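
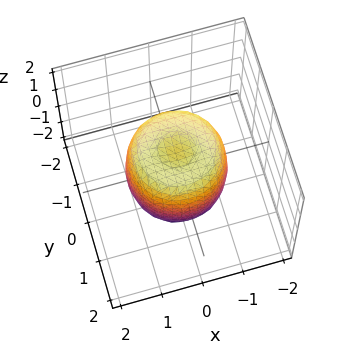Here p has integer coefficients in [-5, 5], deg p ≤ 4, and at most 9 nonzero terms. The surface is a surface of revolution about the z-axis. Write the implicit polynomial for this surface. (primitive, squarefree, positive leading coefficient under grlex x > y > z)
2*x^4 + 4*x^2*y^2 + 2*y^4 - 2*x^2 - 2*y^2 + z^2 - 1

First, degree: the shape is more complex than any degree-3 surface, so deg p = 4.
Then, symmetries: the z-axis is an axis of rotation, so x and y enter only as x² + y².
Next, against the integer gridlines: the z-axis gridline crossings are at z ∈ {-1, 1}; a circular section at z = -1 has radius exactly 1.
Finally, assembling these constraints gives the stated polynomial.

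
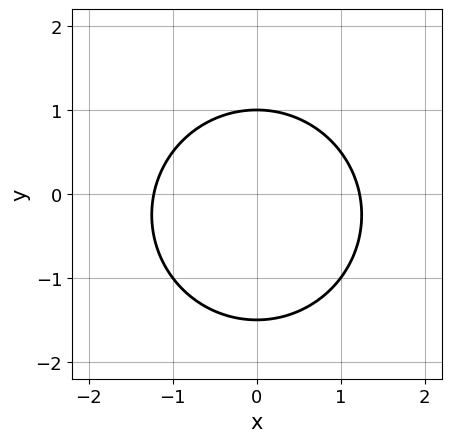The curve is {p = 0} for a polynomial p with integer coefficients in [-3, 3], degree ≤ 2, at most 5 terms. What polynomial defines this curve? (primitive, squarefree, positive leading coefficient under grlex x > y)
(a) The degree is 2 — the shape is more complex than any degree-1 curve.
(b) Symmetries: mirror symmetry x ↦ −x ⇒ only even powers of x.
(c) From the axis intercepts and sections: it meets the y-axis at y = 1 (among the integer gridlines).
(d) These observations pin down the coefficients.

2*x^2 + 2*y^2 + y - 3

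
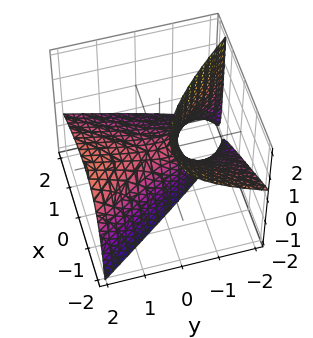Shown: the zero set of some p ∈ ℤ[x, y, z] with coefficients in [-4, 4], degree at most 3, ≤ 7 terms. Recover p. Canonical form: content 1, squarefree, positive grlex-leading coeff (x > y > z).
Degree: a generic line meets the surface in up to 2 points, so deg p = 2.
Reading off the gridlines: it crosses the z-axis at the gridline z = 0; it meets the x-axis at x = 0 (among the integer gridlines); it crosses the y-axis at the gridline y = 0.
Putting this together gives p.

2*x^2 + 3*x*z - y^2 + 3*y*z + 2*z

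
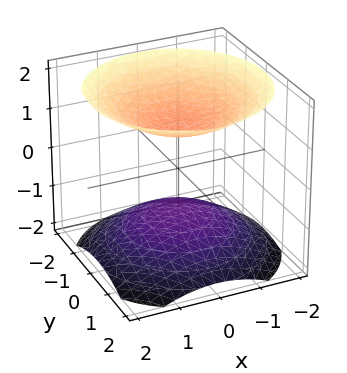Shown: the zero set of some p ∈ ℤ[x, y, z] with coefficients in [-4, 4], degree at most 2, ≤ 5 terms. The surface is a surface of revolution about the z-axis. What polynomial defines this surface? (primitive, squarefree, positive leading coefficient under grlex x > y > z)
(a) There are 2 components. Treating them together as one polynomial.
(b) Degree: a generic line meets the surface in up to 2 points, so deg p = 2.
(c) Symmetries: rotational symmetry about the z-axis ⇒ p depends on x, y only through x² + y².
(d) From the axis intercepts and sections: the surface avoids every integer y-axis point in the box; the surface avoids every integer x-axis point in the box; among the integer gridlines, it crosses the z-axis at z ∈ {-1, 1}.
(e) The integer polynomial consistent with all of this is the stated p.

2*x^2 + 2*y^2 - 3*z^2 + 3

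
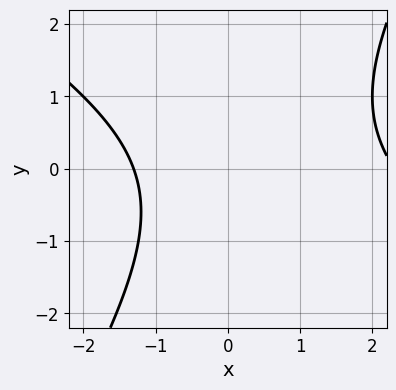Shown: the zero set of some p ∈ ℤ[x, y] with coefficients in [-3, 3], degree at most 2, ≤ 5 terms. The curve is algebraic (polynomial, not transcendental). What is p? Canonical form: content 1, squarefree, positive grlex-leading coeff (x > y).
x^2 + x*y - y^2 - x - 3

1. The degree is 2 — no degree-1 curve has this shape.
2. From the axis intercepts and sections: no y-intercept at any integer in the box.
3. These observations pin down the coefficients.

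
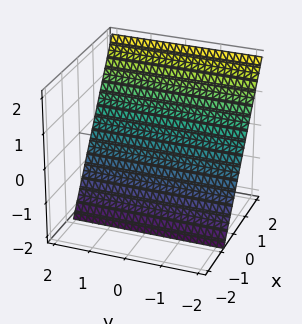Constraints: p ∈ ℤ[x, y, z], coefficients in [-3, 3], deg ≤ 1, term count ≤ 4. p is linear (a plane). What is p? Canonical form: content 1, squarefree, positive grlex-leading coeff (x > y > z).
3*x - 2*z - 2

deg p = 1.
From the axis intercepts and sections: it misses every integer gridline on the y-axis; it meets the z-axis at z = -1 (among the integer gridlines).
Assembling these constraints gives the stated polynomial.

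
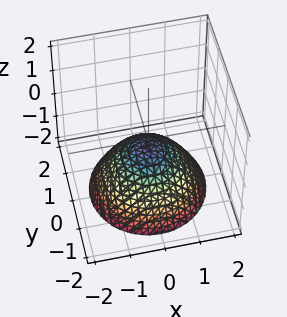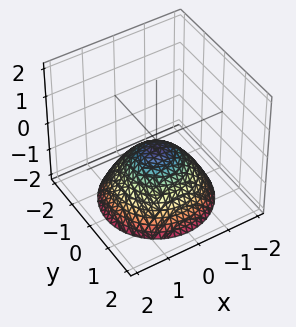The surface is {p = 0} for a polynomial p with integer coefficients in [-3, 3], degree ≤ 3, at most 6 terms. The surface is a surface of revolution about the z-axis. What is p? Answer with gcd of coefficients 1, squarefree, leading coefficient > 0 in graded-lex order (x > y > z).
First, deg p = 2. No degree-1 surface has this shape.
Next, symmetries: the surface is invariant under rotation about z: p = q(x² + y², z).
Next, from the axis intercepts and sections: the surface avoids every integer y-axis point in the box; a circular section at z = -2 has radius between 1 and 2; no x-intercept at any integer in the box.
Finally, fitting integer coefficients to these (and the overall shape) gives p.

2*x^2 + 2*y^2 + 3*z + 1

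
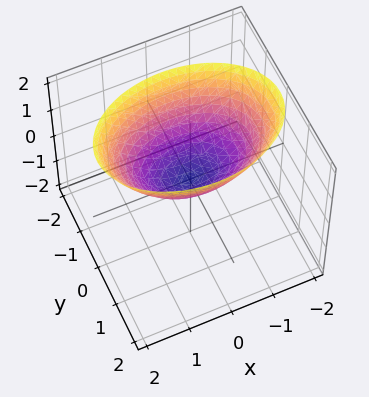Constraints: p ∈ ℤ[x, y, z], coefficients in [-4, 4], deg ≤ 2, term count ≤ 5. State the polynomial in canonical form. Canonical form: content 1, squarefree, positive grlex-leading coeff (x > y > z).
x^2 + 2*y^2 - 2*z

1. The degree is 2 — a single bowl opening along one axis; a quadric.
2. Symmetries: mirror symmetry x ↦ −x ⇒ only even powers of x; the y ↦ −y reflection is a symmetry, so y appears only in even powers.
3. Reading off the gridlines: it crosses the z-axis at the gridline z = 0; one y-axis crossing is at y = 0; one x-axis crossing is at x = 0.
4. Fitting integer coefficients to these (and the overall shape) gives p.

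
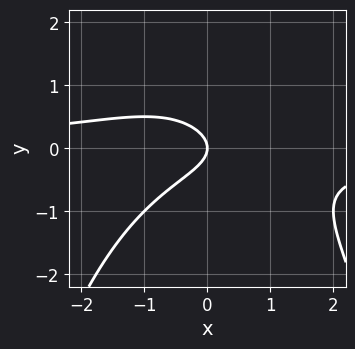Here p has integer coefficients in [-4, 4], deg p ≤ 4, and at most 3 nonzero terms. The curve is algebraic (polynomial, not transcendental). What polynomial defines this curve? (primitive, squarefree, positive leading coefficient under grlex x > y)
First, degree: the shape is more complex than any degree-2 curve, so deg p = 3.
Next, observable constraints: one y-axis crossing is at y = 0; it crosses the x-axis at the gridline x = 0.
Finally, together with the visible shape, these determine p as stated.

x^2*y + 2*y^2 + x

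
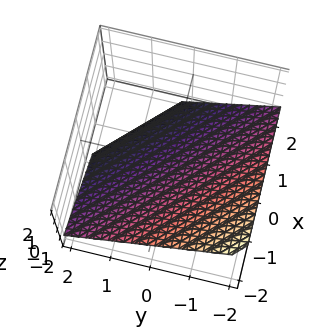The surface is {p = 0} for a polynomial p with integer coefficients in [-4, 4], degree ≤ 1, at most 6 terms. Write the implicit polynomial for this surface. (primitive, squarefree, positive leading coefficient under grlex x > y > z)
2*x + 2*y + 3*z + 2

First, the degree is 1 — the surface is flat (a plane).
Next, against the integer gridlines: one x-axis crossing is at x = -1; it crosses the y-axis at the gridline y = -1.
Finally, together with the visible shape, these determine p as stated.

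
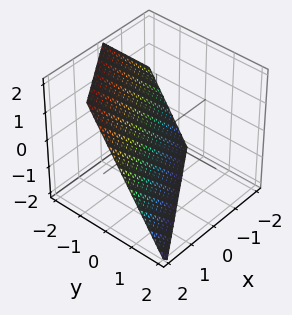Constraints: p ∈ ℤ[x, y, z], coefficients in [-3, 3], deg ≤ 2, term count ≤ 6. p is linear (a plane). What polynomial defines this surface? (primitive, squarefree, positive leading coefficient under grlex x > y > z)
2*x - 3*y - 2*z - 2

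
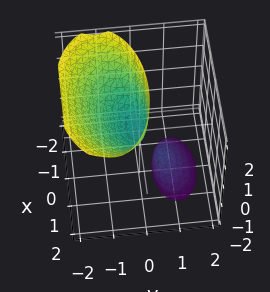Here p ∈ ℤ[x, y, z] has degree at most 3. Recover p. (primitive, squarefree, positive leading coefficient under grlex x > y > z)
1. The picture has 2 separate pieces. Treating them together as one polynomial.
2. The degree is 2 — a generic line meets the surface in up to 2 points.
3. Observable constraints: one z-axis crossing is at z = 0; one x-axis crossing is at x = 0; it crosses the y-axis at the gridline y = 0.
4. Solving for integer coefficients yields p as stated.

x^2 + 3*y^2 + 3*y*z - z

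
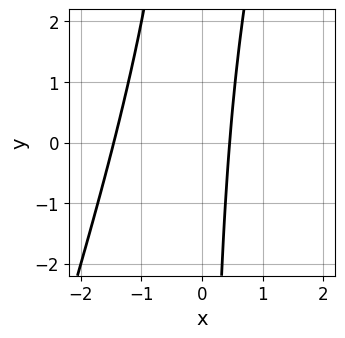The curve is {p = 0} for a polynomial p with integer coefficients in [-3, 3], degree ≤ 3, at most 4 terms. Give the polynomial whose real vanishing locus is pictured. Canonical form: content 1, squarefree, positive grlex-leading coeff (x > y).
3*x^2 - x*y + 3*x - 2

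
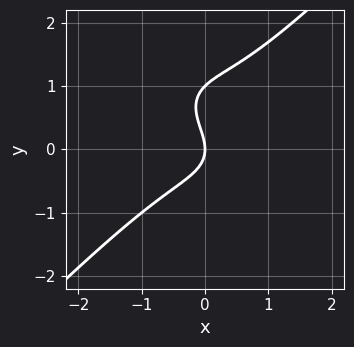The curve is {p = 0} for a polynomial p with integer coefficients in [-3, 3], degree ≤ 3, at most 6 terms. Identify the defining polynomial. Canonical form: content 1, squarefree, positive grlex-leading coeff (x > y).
x^3 - y^3 + y^2 + x

First, deg p = 3.
Then, against the integer gridlines: the y-axis gridline crossings are at y ∈ {0, 1}; one x-axis crossing is at x = 0.
Finally, assembling these constraints gives the stated polynomial.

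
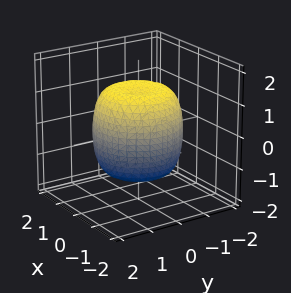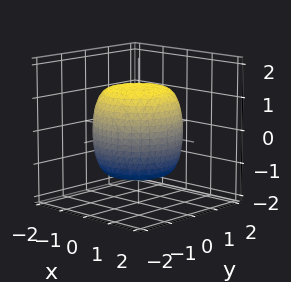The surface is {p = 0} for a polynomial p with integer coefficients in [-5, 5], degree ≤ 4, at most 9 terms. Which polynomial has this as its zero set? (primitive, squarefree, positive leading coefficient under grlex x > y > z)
2*x^4 + 4*x^2*y^2 + 2*y^4 - 2*x^2 - 2*y^2 + 2*z^2 - 3

1. The degree is 4 — the shape is more complex than any degree-3 surface.
2. Symmetries: the z-axis is an axis of rotation, so x and y enter only as x² + y².
3. From the axis intercepts and sections: a circular section at z = 1 has radius between 1 and 2.
4. Putting this together gives p.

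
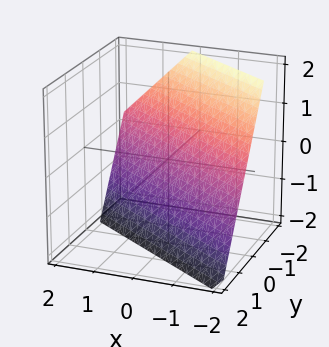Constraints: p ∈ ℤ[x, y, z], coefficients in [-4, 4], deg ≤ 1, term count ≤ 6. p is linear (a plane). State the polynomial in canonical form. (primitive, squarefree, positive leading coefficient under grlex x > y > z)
2*x + 3*y + 2*z + 2

First, the degree is 1 — the surface is flat (a plane).
Next, observable constraints: it crosses the z-axis at the gridline z = -1; it crosses the x-axis at the gridline x = -1.
Finally, matching integer coefficients to the picture gives p.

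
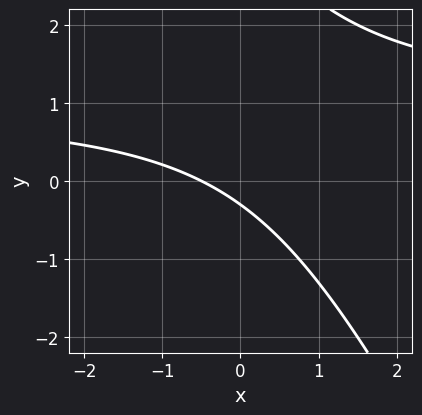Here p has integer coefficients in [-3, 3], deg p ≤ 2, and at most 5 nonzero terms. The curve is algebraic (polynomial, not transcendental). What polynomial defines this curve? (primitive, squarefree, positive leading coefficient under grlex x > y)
2*x*y + y^2 - 2*x - 3*y - 1

(a) deg p = 2. A generic line meets the curve in up to 2 points.
(b) Putting this together gives p.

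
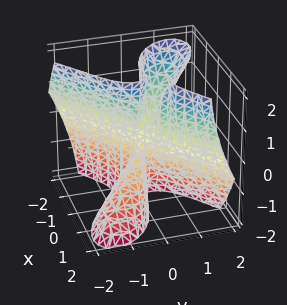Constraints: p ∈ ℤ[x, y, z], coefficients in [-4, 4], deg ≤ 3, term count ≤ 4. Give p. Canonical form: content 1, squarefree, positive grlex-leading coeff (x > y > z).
2*x^3 - 3*x*y*z - 3*y^3 + y*z^2

(a) The degree is 3 — a generic line meets the surface in up to 3 points.
(b) From the visible intercepts: one y-axis crossing is at y = 0; one x-axis crossing is at x = 0; the visible z-axis segment lies entirely on the surface.
(c) The integer polynomial consistent with all of this is the stated p.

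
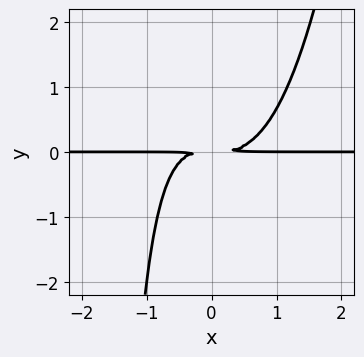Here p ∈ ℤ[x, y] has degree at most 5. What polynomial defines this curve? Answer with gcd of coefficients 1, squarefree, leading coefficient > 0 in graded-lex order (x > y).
1. Degree: the shape is more complex than any degree-3 curve, so deg p = 4.
2. Checking where it meets the axes: the visible x-axis segment lies entirely on the curve.
3. Matching integer coefficients to the picture gives p.

2*x^3*y - x*y^2 - 2*y^2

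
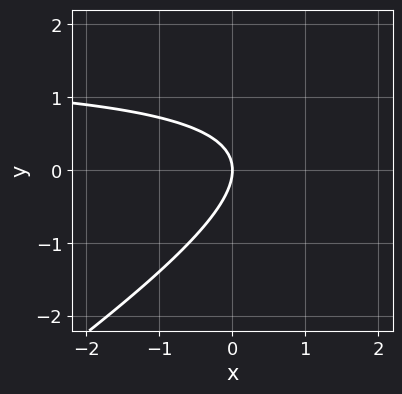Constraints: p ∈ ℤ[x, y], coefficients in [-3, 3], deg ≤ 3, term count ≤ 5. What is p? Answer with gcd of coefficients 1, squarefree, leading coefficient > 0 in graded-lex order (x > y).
2*x*y - 3*y^2 - 3*x

(a) Degree: the shape is more complex than any degree-1 curve, so deg p = 2.
(b) Against the integer gridlines: it crosses the y-axis at the gridline y = 0; it meets the x-axis at x = 0 (among the integer gridlines).
(c) Fitting integer coefficients to these (and the overall shape) gives p.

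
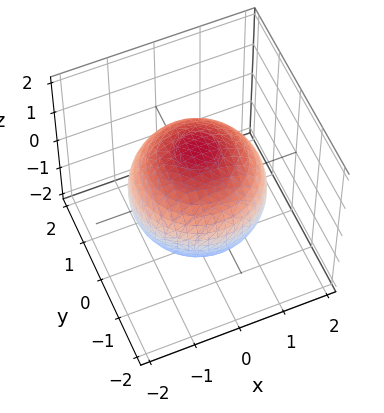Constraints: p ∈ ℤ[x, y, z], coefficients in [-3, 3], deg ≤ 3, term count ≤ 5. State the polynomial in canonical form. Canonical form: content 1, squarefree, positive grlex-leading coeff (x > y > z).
Degree: bounded and convex; a quadric, so deg p = 2.
Symmetries: the z ↦ −z reflection is a symmetry, so z appears only in even powers; the z-axis is an axis of rotation, so x and y enter only as x² + y².
From the axis intercepts and sections: a circular section at z = 0 has radius between 1 and 2.
Fitting integer coefficients to these (and the overall shape) gives p.

x^2 + y^2 + z^2 - 2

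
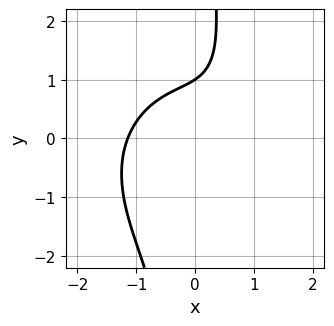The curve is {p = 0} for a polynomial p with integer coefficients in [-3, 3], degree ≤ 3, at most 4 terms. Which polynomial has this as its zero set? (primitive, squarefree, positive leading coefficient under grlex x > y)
2*x^3 + 2*x*y^2 - 3*y + 3

1. Degree: the shape is more complex than any degree-2 curve, so deg p = 3.
2. Observable constraints: it meets the y-axis at y = 1 (among the integer gridlines).
3. Solving for integer coefficients yields p as stated.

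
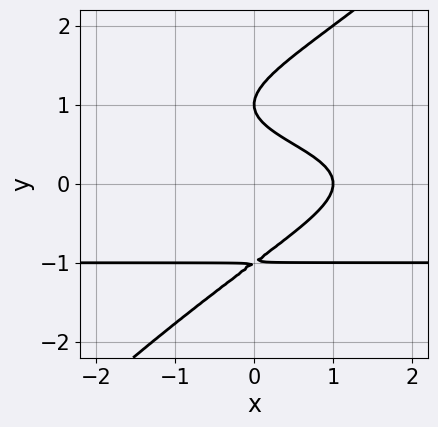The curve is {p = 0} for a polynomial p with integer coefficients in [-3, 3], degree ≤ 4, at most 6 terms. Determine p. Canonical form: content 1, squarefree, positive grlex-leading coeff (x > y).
1. The degree is 4 — no degree-3 curve has this shape.
2. From the visible intercepts: one x-axis crossing is at x = 1; among the integer gridlines, it crosses the y-axis at y ∈ {-1, 1}.
3. Putting this together gives p.

x*y^3 - y^4 + 2*y^2 + x - 1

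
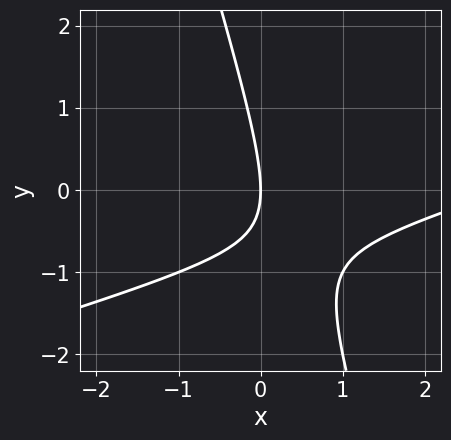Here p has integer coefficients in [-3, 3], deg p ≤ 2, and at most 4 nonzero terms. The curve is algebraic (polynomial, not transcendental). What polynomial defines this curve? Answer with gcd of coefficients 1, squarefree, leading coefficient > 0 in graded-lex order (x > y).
1. Degree: the shape is more complex than any degree-1 curve, so deg p = 2.
2. From the visible intercepts: it meets the y-axis at y = 0 (among the integer gridlines); it crosses the x-axis at the gridline x = 0.
3. These observations pin down the coefficients.

x^2 - 3*x*y - y^2 - 3*x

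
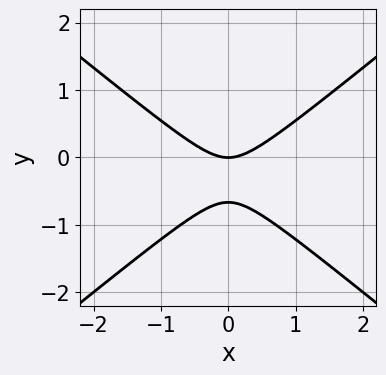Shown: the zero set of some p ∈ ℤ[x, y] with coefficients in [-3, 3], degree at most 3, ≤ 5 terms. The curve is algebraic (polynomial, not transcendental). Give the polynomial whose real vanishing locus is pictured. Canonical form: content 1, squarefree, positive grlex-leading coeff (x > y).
First, degree: no degree-1 curve has this shape, so deg p = 2.
Next, symmetries: mirror symmetry x ↦ −x ⇒ only even powers of x.
Then, against the integer gridlines: it crosses the y-axis at the gridline y = 0; it crosses the x-axis at the gridline x = 0.
Finally, matching integer coefficients to the picture gives p.

2*x^2 - 3*y^2 - 2*y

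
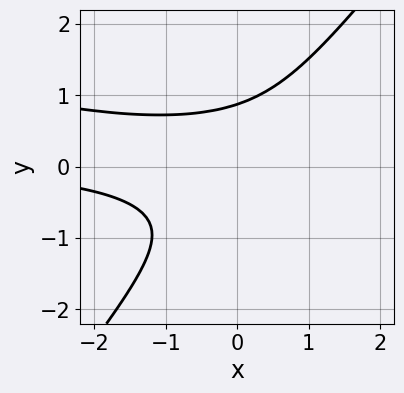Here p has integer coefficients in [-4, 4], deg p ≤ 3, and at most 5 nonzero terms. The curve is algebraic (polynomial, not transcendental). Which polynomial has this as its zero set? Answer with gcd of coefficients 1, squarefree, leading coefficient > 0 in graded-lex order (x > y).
x^2*y + 3*x*y^2 - 3*y^3 + 2

Degree: a generic line meets the curve in up to 3 points, so deg p = 3.
Reading off the gridlines: it misses every integer gridline on the x-axis.
Matching integer coefficients to the picture gives p.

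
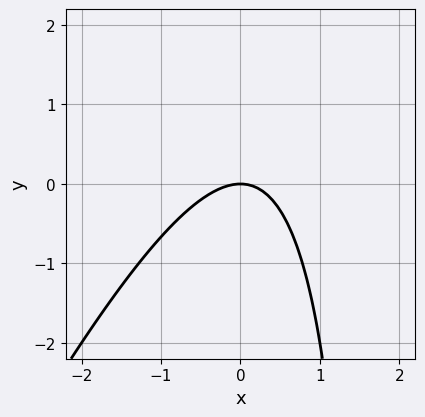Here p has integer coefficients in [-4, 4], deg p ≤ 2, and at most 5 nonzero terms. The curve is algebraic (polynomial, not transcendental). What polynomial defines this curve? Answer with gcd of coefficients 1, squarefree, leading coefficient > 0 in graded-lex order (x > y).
deg p = 2. No degree-1 curve has this shape.
From the axis intercepts and sections: it meets the x-axis at x = 0 (among the integer gridlines); it crosses the y-axis at the gridline y = 0.
Assembling these constraints gives the stated polynomial.

2*x^2 - x*y + 2*y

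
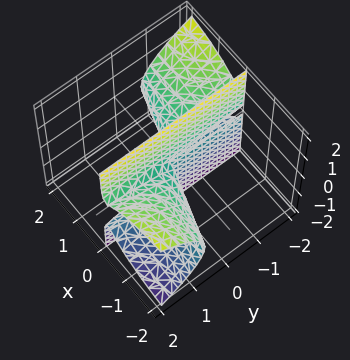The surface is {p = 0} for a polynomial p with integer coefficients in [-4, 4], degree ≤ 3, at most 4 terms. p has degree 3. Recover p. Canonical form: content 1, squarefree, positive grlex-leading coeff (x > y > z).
x^3 + 3*x^2*y + 3*x*z^2

First, degree: no degree-2 surface has this shape, so deg p = 3.
Then, checking where it meets the axes: it crosses the x-axis at the gridline x = 0; the visible z-axis segment lies entirely on the surface; the visible y-axis segment lies entirely on the surface.
Finally, solving for integer coefficients yields p as stated.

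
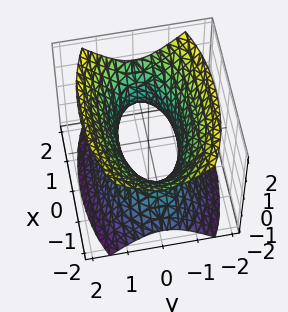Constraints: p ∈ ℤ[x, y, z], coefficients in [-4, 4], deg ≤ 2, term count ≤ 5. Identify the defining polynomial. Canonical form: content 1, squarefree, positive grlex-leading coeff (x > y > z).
x^2 + 3*y^2 - 2*z^2 - 2

First, degree: one connected sheet with a waist; a quadric, so deg p = 2.
Then, symmetries: the z ↦ −z reflection is a symmetry, so z appears only in even powers; mirror symmetry x ↦ −x ⇒ only even powers of x; it's symmetric under y → −y, forcing even powers of y.
Next, reading off the gridlines: it misses every integer gridline on the z-axis.
Finally, the integer polynomial consistent with all of this is the stated p.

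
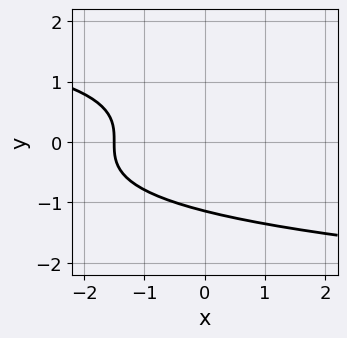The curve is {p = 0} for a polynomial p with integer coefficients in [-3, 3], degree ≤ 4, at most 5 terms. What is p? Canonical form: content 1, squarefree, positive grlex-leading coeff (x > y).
(a) deg p = 3.
(b) The integer polynomial consistent with all of this is the stated p.

2*y^3 + 2*x + 3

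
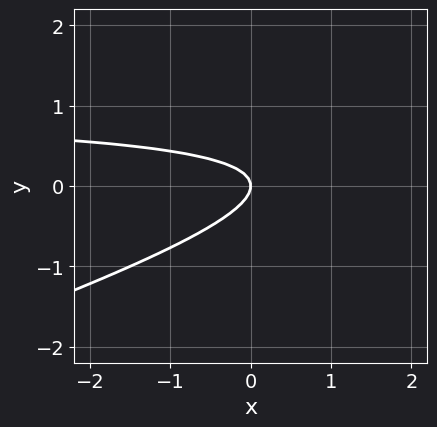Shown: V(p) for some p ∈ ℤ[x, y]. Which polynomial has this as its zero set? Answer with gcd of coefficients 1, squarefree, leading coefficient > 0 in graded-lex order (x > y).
First, degree: the shape is more complex than any degree-1 curve, so deg p = 2.
Next, from the axis intercepts and sections: one x-axis crossing is at x = 0; it meets the y-axis at y = 0 (among the integer gridlines).
Finally, fitting integer coefficients to these (and the overall shape) gives p.

x*y - 3*y^2 - x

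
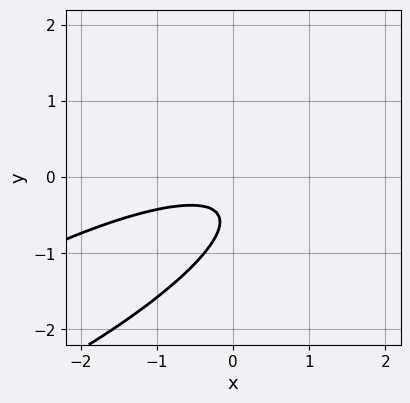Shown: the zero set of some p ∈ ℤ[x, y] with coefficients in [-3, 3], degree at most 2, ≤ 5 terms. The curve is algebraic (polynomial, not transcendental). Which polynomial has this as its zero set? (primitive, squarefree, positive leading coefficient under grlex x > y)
Degree: a generic line meets the curve in up to 2 points, so deg p = 2.
Against the integer gridlines: it misses every integer gridline on the x-axis; no y-intercept at any integer in the box.
Assembling these constraints gives the stated polynomial.

x^2 - 3*x*y + 3*y^2 + 3*y + 1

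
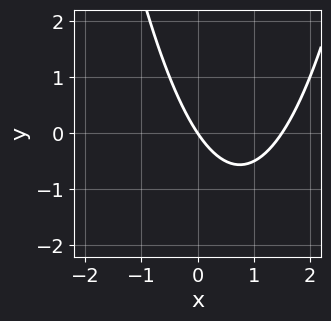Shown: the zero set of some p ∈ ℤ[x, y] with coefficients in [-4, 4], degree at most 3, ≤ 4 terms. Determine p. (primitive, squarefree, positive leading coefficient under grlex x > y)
2*x^2 - 3*x - 2*y

(a) deg p = 2. The shape is more complex than any degree-1 curve.
(b) Observable constraints: one y-axis crossing is at y = 0; it crosses the x-axis at the gridline x = 0.
(c) Fitting integer coefficients to these (and the overall shape) gives p.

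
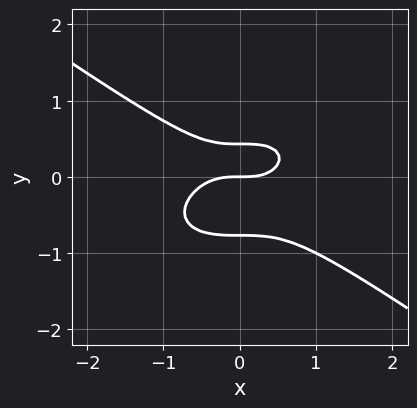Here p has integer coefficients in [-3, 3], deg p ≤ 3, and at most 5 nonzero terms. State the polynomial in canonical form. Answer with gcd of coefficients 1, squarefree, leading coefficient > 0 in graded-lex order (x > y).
x^3 + 3*y^3 + y^2 - y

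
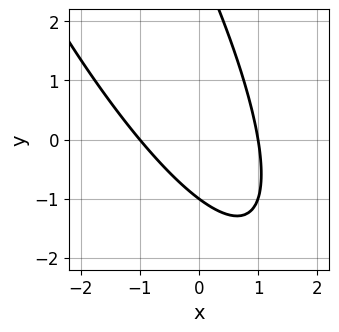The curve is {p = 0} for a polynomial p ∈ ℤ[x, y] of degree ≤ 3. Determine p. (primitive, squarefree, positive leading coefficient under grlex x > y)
3*x^2 + 3*x*y + y^2 - 2*y - 3

The degree is 2 — the shape is more complex than any degree-1 curve.
Observable constraints: the x-axis gridline crossings are at x ∈ {-1, 1}; it meets the y-axis at y = -1 (among the integer gridlines).
These observations pin down the coefficients.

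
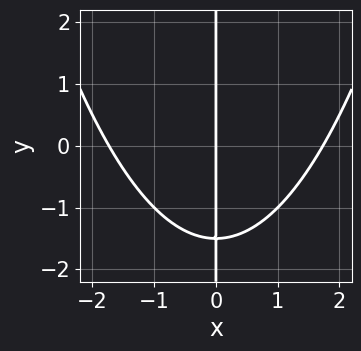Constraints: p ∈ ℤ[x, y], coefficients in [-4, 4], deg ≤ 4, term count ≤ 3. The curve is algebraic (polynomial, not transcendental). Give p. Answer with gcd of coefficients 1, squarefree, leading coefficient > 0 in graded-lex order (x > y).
First, deg p = 3. No degree-2 curve has this shape.
Next, checking where it meets the axes: it meets the x-axis at x = 0 (among the integer gridlines); every point of the y-axis in the box is on the curve.
Finally, these observations pin down the coefficients.

x^3 - 2*x*y - 3*x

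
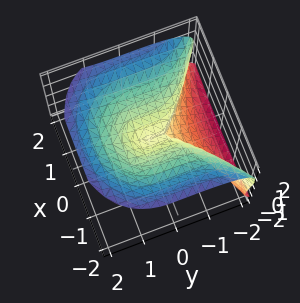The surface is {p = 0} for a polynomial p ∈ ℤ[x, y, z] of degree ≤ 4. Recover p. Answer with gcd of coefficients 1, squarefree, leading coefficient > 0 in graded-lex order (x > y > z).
x^2*z + 2*y^3 - 3*z^3 + 3*x^2 + y^2

First, deg p = 3.
Next, from the axis intercepts and sections: one y-axis crossing is at y = 0; one z-axis crossing is at z = 0; it crosses the x-axis at the gridline x = 0.
Finally, together with the visible shape, these determine p as stated.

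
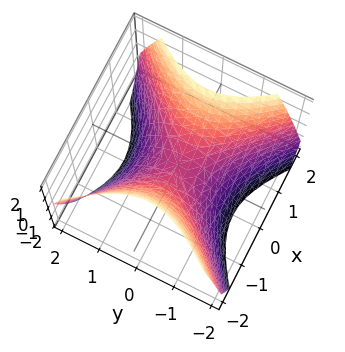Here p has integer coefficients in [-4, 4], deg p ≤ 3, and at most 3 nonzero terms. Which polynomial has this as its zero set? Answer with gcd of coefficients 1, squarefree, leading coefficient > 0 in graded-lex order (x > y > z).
x^2 - y^2 - z

Degree: a hyperbolic paraboloid; a quadric, so deg p = 2.
Symmetries: the y ↦ −y reflection is a symmetry, so y appears only in even powers; it's symmetric under x → −x, forcing even powers of x.
From the visible intercepts: it meets the z-axis at z = 0 (among the integer gridlines); it meets the x-axis at x = 0 (among the integer gridlines).
The integer polynomial consistent with all of this is the stated p.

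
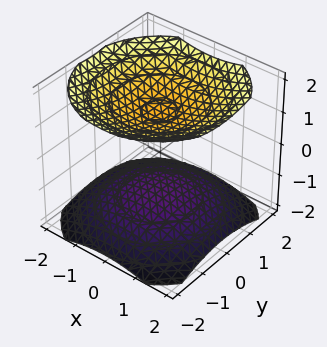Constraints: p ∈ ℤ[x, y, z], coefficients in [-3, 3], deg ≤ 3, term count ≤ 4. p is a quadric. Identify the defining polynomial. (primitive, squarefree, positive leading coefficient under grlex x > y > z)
x^2 + y^2 - 2*z^2 + 3

1. There are 2 components. Treating them together as one polynomial.
2. The degree is 2 — two sheets facing apart; a quadric.
3. Symmetries: mirror symmetry z ↦ −z ⇒ only even powers of z; every cross-section ⟂ z is a circle, so x, y appear only via x² + y².
4. Against the integer gridlines: no y-intercept at any integer in the box; the surface avoids every integer x-axis point in the box.
5. These observations pin down the coefficients.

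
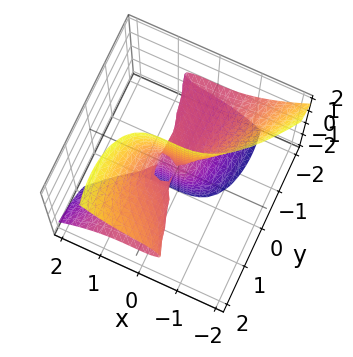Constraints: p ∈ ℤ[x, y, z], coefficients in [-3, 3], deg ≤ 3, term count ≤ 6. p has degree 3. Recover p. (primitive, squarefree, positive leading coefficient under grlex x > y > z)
2*x^3 + x*y*z + y^2*z - 2*y*z^2 - x^2

1. deg p = 3.
2. From the visible intercepts: the visible y-axis segment lies entirely on the surface; every point of the z-axis in the box is on the surface.
3. Matching integer coefficients to the picture gives p.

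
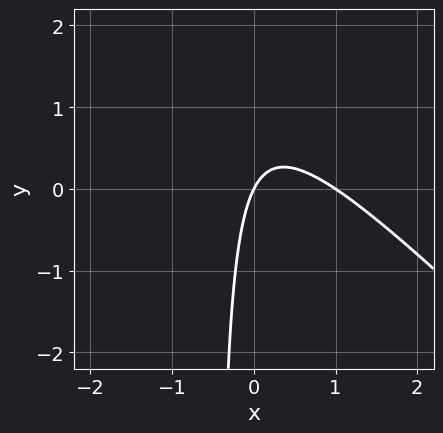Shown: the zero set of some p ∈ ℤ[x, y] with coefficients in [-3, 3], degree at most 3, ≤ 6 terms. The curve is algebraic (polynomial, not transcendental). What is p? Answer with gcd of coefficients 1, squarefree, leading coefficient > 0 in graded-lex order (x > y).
2*x^2 + 2*x*y - 2*x + y

(a) deg p = 2.
(b) Observable constraints: one y-axis crossing is at y = 0; among the integer gridlines, it crosses the x-axis at x ∈ {0, 1}.
(c) Fitting integer coefficients to these (and the overall shape) gives p.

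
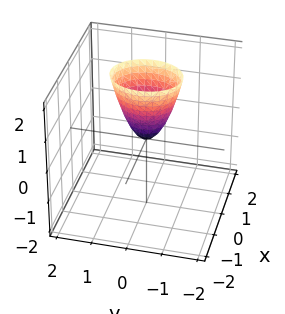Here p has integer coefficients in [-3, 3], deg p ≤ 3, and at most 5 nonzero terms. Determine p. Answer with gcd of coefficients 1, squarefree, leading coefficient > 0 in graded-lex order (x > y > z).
3*x^2 + 2*y^2 - z

(a) deg p = 2.
(b) Symmetries: it's symmetric under y → −y, forcing even powers of y; it's symmetric under x → −x, forcing even powers of x.
(c) Observable constraints: one x-axis crossing is at x = 0; it meets the y-axis at y = 0 (among the integer gridlines).
(d) Together with the visible shape, these determine p as stated.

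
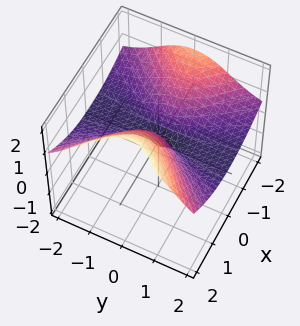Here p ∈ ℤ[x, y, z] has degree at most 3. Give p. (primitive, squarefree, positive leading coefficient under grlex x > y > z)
(a) deg p = 3. No degree-2 surface has this shape.
(b) Checking where it meets the axes: it crosses the x-axis at the gridline x = 0; it crosses the z-axis at the gridline z = 0.
(c) The integer polynomial consistent with all of this is the stated p. Check: (0, 2, 0) on the y-axis lies on the surface, and p(0, 2, 0) = 0. ✓

3*y^2*z + z^3 - 2*x^2 - x*z - x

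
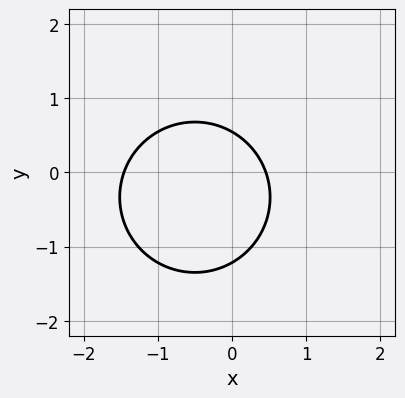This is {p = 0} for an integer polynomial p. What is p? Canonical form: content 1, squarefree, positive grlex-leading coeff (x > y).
1. deg p = 2. A generic line meets the curve in up to 2 points.
2. Matching integer coefficients to the picture gives p.

3*x^2 + 3*y^2 + 3*x + 2*y - 2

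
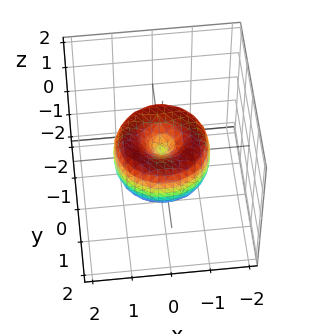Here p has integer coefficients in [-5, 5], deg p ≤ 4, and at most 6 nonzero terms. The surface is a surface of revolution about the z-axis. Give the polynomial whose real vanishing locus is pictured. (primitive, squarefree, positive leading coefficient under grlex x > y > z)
1. Degree: no degree-3 surface has this shape, so deg p = 4.
2. By symmetry, the z-axis is an axis of rotation, so x and y enter only as x² + y².
3. Against the integer gridlines: one y-axis crossing is at y = 0; a circular section at z = 0 has radius between 1 and 2; it meets the z-axis at z = 0 (among the integer gridlines); it meets the x-axis at x = 0 (among the integer gridlines).
4. These observations pin down the coefficients.

2*x^4 + 4*x^2*y^2 + 2*y^4 - 3*x^2 - 3*y^2 + 2*z^2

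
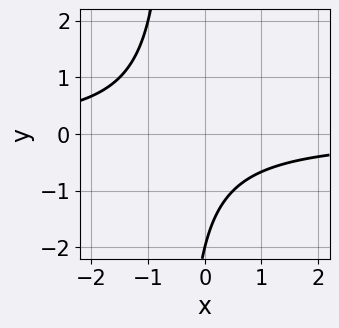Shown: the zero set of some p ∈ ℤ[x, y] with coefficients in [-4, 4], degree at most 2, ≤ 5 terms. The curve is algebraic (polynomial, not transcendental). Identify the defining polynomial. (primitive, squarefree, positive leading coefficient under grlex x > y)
(a) The degree is 2 — a generic line meets the curve in up to 2 points.
(b) From the axis intercepts and sections: the curve avoids every integer x-axis point in the box; it crosses the y-axis at the gridline y = -2.
(c) These observations pin down the coefficients.

2*x*y + y + 2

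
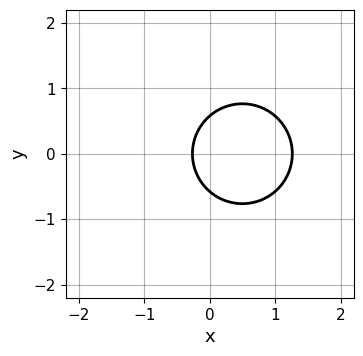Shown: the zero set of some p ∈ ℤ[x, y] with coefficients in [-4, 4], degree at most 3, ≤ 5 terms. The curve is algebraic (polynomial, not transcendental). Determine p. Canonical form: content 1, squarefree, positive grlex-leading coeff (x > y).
3*x^2 + 3*y^2 - 3*x - 1

The degree is 2 — the shape is more complex than any degree-1 curve.
Symmetries: it's symmetric under y → −y, forcing even powers of y.
These observations pin down the coefficients.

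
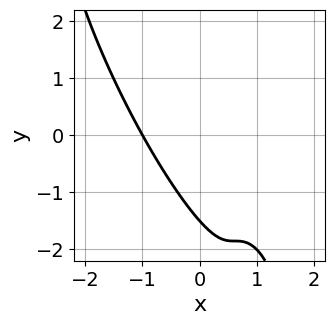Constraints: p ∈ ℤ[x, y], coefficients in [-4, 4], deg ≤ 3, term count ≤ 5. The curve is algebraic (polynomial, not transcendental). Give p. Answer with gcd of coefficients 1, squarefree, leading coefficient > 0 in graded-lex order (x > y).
First, the degree is 3 — the shape is more complex than any degree-2 curve.
Next, from the axis intercepts and sections: it meets the x-axis at x = -1 (among the integer gridlines).
Finally, these observations pin down the coefficients.

3*x^3 + 3*x^2*y + x*y^2 + 2*y + 3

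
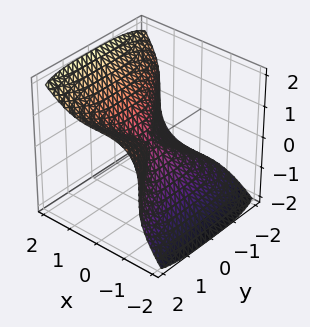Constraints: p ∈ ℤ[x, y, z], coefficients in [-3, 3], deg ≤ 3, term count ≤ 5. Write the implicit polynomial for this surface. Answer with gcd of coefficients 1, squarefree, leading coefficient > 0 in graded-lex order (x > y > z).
3*x^3 + y^3 - 3*z^3

First, degree: no degree-2 surface has this shape, so deg p = 3.
Next, against the integer gridlines: it crosses the z-axis at the gridline z = 0; it meets the y-axis at y = 0 (among the integer gridlines); one x-axis crossing is at x = 0.
Finally, the integer polynomial consistent with all of this is the stated p.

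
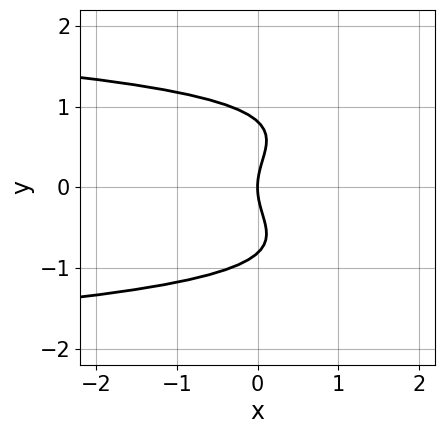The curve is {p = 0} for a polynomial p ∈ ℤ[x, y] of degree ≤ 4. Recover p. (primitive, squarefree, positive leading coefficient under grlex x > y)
3*y^4 - 2*y^2 + 3*x

First, degree: the shape is more complex than any degree-3 curve, so deg p = 4.
Then, symmetries: mirror symmetry y ↦ −y ⇒ only even powers of y.
Next, observable constraints: it crosses the y-axis at the gridline y = 0; one x-axis crossing is at x = 0.
Finally, solving for integer coefficients yields p as stated.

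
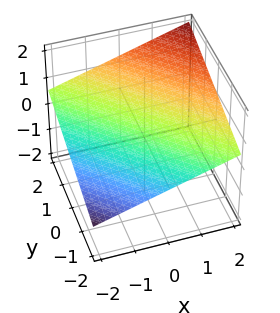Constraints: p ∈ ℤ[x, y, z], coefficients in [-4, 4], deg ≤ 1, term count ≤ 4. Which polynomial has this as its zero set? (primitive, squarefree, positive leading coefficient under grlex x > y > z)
(a) deg p = 1. The surface is flat (a plane).
(b) Observable constraints: it meets the x-axis at x = -2 (among the integer gridlines); it meets the y-axis at y = -2 (among the integer gridlines).
(c) The integer polynomial consistent with all of this is the stated p.

x + y - 3*z + 2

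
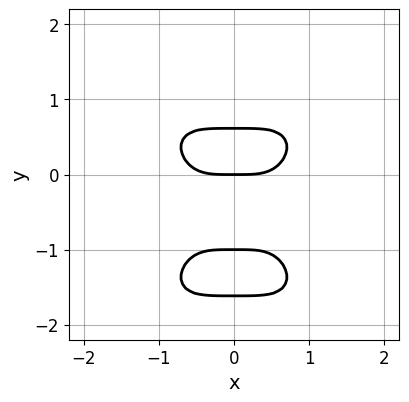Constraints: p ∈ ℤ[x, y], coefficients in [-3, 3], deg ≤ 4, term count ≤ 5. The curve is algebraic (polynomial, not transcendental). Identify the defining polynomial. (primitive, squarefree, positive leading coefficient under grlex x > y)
1. deg p = 4. The shape is more complex than any degree-3 curve.
2. Symmetries: it's symmetric under x → −x, forcing even powers of x.
3. From the axis intercepts and sections: among the integer gridlines, it crosses the y-axis at y ∈ {-1, 0}; it meets the x-axis at x = 0 (among the integer gridlines).
4. Assembling these constraints gives the stated polynomial.

x^4 + y^4 + 2*y^3 - y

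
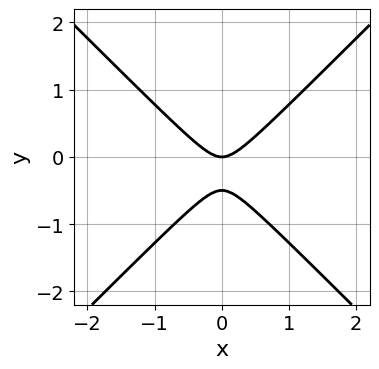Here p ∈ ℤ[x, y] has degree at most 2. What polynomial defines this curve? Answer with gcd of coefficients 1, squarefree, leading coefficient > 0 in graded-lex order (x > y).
2*x^2 - 2*y^2 - y

(a) The degree is 2 — no degree-1 curve has this shape.
(b) Symmetries: mirror symmetry x ↦ −x ⇒ only even powers of x.
(c) Reading off the gridlines: it crosses the x-axis at the gridline x = 0; it meets the y-axis at y = 0 (among the integer gridlines).
(d) These observations pin down the coefficients.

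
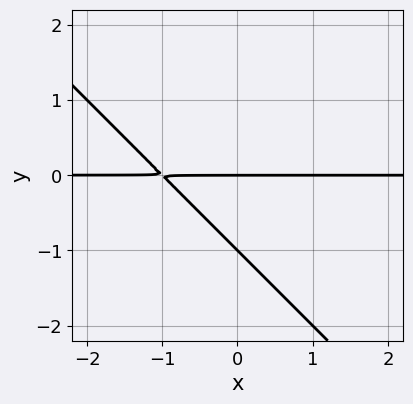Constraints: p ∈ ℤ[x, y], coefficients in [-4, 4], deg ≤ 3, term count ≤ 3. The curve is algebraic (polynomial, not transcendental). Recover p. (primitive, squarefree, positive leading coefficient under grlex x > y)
x*y + y^2 + y

(a) deg p = 2.
(b) From the axis intercepts and sections: the visible x-axis segment lies entirely on the curve; among the integer gridlines, it crosses the y-axis at y ∈ {-1, 0}.
(c) Putting this together gives p.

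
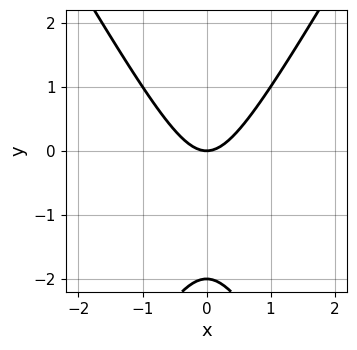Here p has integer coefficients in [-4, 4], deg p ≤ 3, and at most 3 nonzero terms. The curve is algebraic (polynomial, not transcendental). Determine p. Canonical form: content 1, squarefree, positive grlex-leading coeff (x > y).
Degree: a generic line meets the curve in up to 2 points, so deg p = 2.
Symmetries: it's symmetric under x → −x, forcing even powers of x.
Observable constraints: one x-axis crossing is at x = 0; among the integer gridlines, it crosses the y-axis at y ∈ {-2, 0}.
Solving for integer coefficients yields p as stated.

3*x^2 - y^2 - 2*y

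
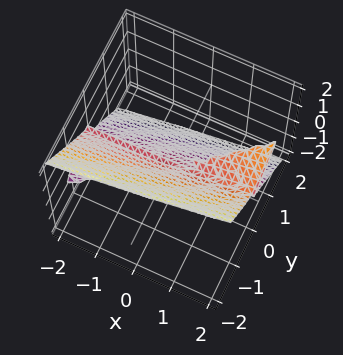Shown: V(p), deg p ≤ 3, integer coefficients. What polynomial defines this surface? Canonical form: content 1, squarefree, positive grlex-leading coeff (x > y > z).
First, degree: a generic line meets the surface in up to 3 points, so deg p = 3.
Next, reading off the gridlines: the visible x-axis segment lies entirely on the surface; it meets the y-axis at y = 0 (among the integer gridlines); it crosses the z-axis at the gridline z = 0.
Finally, fitting integer coefficients to these (and the overall shape) gives p.

x*z^2 - 2*y^3 + 3*y^2*z - 3*z^3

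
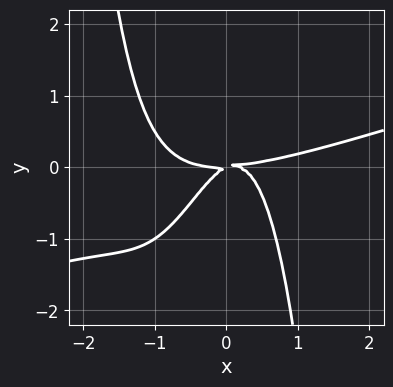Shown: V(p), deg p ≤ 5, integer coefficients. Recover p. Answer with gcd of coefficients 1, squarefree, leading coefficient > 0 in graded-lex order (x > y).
x^4 - 3*x^3*y - 3*x^2*y + x*y - 2*y^2

1. The degree is 4 — no degree-3 curve has this shape.
2. Reading off the gridlines: one y-axis crossing is at y = 0; it meets the x-axis at x = 0 (among the integer gridlines).
3. Solving for integer coefficients yields p as stated.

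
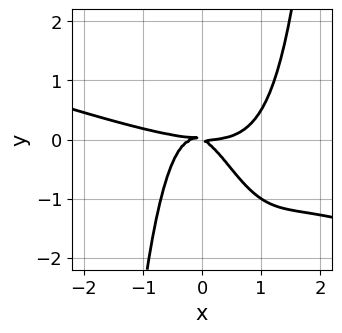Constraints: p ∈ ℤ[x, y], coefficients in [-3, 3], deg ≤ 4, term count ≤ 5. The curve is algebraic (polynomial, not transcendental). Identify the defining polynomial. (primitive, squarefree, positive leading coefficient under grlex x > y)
x^4 + 3*x^3*y - 3*x^2*y - x*y - 2*y^2

1. The degree is 4 — the shape is more complex than any degree-3 curve.
2. From the visible intercepts: it meets the x-axis at x = 0 (among the integer gridlines); it crosses the y-axis at the gridline y = 0.
3. Together with the visible shape, these determine p as stated.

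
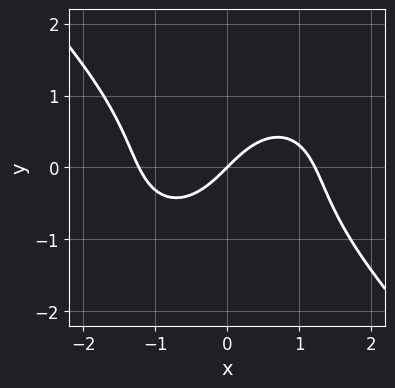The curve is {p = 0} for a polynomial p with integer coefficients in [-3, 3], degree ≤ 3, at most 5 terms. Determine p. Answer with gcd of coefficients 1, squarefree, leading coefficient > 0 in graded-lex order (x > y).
(a) Degree: the shape is more complex than any degree-2 curve, so deg p = 3.
(b) Observable constraints: it crosses the y-axis at the gridline y = 0; one x-axis crossing is at x = 0.
(c) Putting this together gives p.

2*x^3 + 2*y^3 - 3*x + 3*y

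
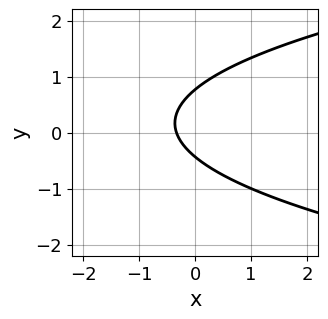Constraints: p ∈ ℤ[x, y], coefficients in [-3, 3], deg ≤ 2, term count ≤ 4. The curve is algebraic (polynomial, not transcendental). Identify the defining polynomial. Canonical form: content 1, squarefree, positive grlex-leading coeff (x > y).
3*y^2 - 3*x - y - 1

1. deg p = 2. A generic line meets the curve in up to 2 points.
2. Putting this together gives p.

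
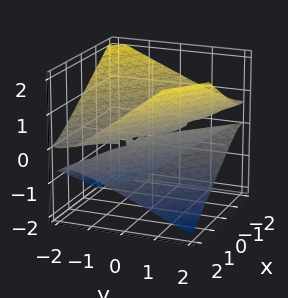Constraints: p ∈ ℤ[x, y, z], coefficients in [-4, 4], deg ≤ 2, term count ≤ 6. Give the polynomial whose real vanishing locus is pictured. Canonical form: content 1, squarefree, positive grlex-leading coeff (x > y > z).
x^2 + 2*x*y + y^2 + y*z - 3*z^2

(a) deg p = 2.
(b) Reading off the gridlines: it crosses the x-axis at the gridline x = 0; one y-axis crossing is at y = 0; it meets the z-axis at z = 0 (among the integer gridlines).
(c) Matching integer coefficients to the picture gives p.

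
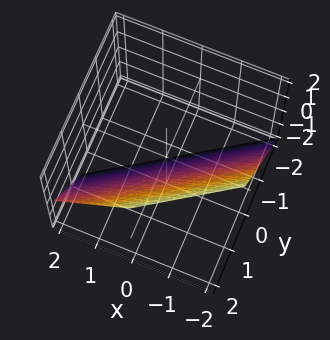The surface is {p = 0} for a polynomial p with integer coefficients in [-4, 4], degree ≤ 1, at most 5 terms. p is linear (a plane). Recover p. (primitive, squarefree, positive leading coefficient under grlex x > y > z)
deg p = 1. Every cross-section is a straight line — this is a plane.
Reading off the gridlines: one z-axis crossing is at z = -1; it crosses the x-axis at the gridline x = -1.
Matching integer coefficients to the picture gives p.

2*x - 3*y + 2*z + 2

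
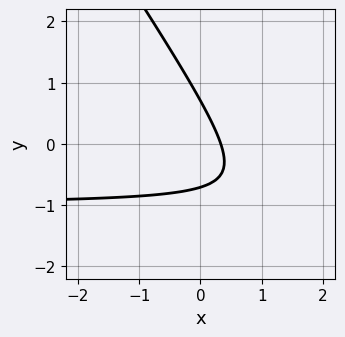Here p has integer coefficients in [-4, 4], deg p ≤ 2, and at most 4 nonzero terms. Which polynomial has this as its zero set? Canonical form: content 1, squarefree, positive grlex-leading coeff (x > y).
deg p = 2. No degree-1 curve has this shape.
The integer polynomial consistent with all of this is the stated p.

3*x*y + 2*y^2 + 3*x - 1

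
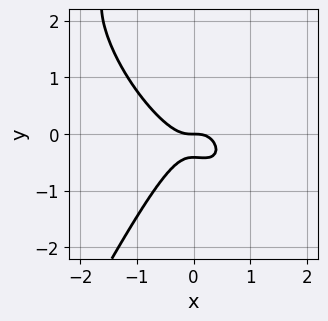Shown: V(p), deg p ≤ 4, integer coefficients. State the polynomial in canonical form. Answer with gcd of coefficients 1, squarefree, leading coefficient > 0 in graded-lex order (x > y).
1. The degree is 3 — a generic line meets the curve in up to 3 points.
2. Checking where it meets the axes: one x-axis crossing is at x = 0; it crosses the y-axis at the gridline y = 0.
3. The integer polynomial consistent with all of this is the stated p.

3*x^3 + 2*x^2*y - y^3 + 2*y^2 + y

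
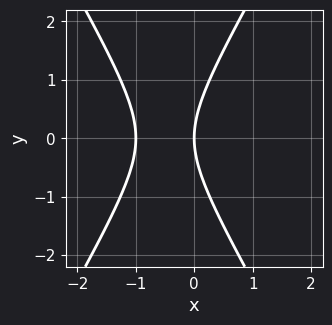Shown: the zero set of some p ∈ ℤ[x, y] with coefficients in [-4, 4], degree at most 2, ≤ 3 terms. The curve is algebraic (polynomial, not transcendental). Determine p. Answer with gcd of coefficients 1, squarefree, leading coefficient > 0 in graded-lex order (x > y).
1. deg p = 2. No degree-1 curve has this shape.
2. Symmetries: the y ↦ −y reflection is a symmetry, so y appears only in even powers.
3. Against the integer gridlines: among the integer gridlines, it crosses the x-axis at x ∈ {-1, 0}; it crosses the y-axis at the gridline y = 0.
4. The integer polynomial consistent with all of this is the stated p.

3*x^2 - y^2 + 3*x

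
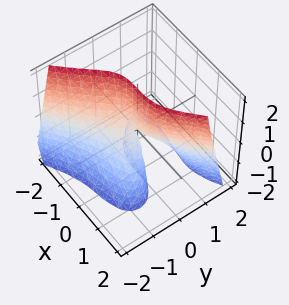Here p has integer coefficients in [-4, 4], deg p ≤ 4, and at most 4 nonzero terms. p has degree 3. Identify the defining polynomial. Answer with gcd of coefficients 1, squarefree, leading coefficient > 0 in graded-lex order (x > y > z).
x^3 - 2*y^3 - x*y - 2*y*z

1. Degree: no degree-2 surface has this shape, so deg p = 3.
2. From the visible intercepts: it crosses the y-axis at the gridline y = 0; the visible z-axis segment lies entirely on the surface; one x-axis crossing is at x = 0.
3. The integer polynomial consistent with all of this is the stated p.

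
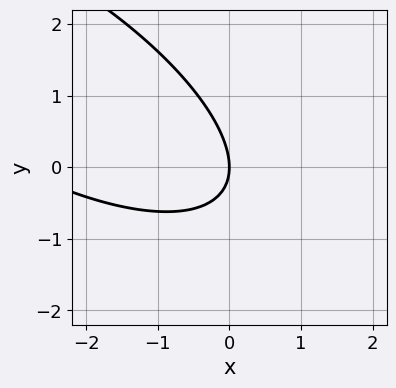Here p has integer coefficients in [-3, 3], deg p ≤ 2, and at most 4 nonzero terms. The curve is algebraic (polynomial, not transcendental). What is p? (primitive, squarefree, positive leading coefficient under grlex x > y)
x^2 + 2*x*y + 2*y^2 + 3*x

Degree: a generic line meets the curve in up to 2 points, so deg p = 2.
Against the integer gridlines: it crosses the x-axis at the gridline x = 0; it meets the y-axis at y = 0 (among the integer gridlines).
Together with the visible shape, these determine p as stated.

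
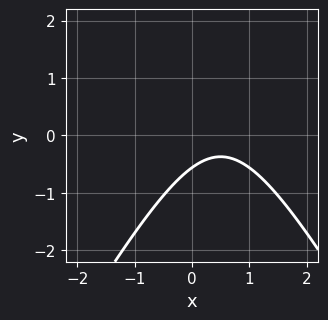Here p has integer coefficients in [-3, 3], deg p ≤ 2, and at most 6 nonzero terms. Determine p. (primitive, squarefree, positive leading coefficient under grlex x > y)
3*x^2 - y^2 - 3*x + 3*y + 2

The degree is 2 — the shape is more complex than any degree-1 curve.
From the visible intercepts: it misses every integer gridline on the x-axis.
These observations pin down the coefficients.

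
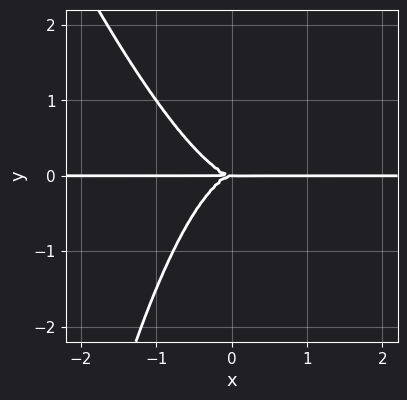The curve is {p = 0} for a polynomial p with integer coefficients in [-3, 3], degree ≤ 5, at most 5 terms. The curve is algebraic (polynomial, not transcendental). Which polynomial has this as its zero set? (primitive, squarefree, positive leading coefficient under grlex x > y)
3*x^3*y + x^2*y^2 + 2*y^3

First, degree: a generic line meets the curve in up to 4 points, so deg p = 4.
Next, from the visible intercepts: it crosses the y-axis at the gridline y = 0; every point of the x-axis in the box is on the curve.
Finally, solving for integer coefficients yields p as stated.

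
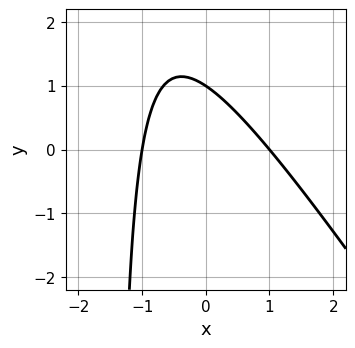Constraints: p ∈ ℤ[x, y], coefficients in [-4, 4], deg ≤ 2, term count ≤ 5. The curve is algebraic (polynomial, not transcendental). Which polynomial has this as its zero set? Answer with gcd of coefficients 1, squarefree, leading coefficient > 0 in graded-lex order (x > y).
3*x^2 + 2*x*y + 3*y - 3

1. deg p = 2.
2. From the axis intercepts and sections: the x-axis gridline crossings are at x ∈ {-1, 1}; it crosses the y-axis at the gridline y = 1.
3. These observations pin down the coefficients.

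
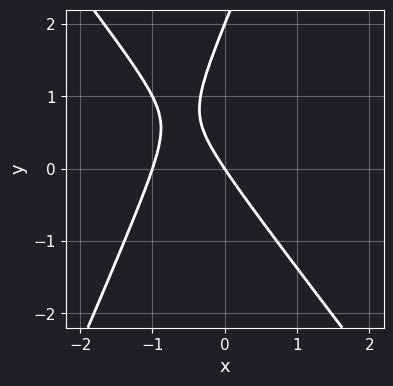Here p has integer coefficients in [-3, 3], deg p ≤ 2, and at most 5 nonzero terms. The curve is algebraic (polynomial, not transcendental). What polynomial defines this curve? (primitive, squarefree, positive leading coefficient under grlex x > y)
1. Degree: the shape is more complex than any degree-1 curve, so deg p = 2.
2. From the axis intercepts and sections: the y-axis gridline crossings are at y ∈ {0, 2}; the x-axis gridline crossings are at x ∈ {-1, 0}.
3. Solving for integer coefficients yields p as stated.

3*x^2 + x*y - y^2 + 3*x + 2*y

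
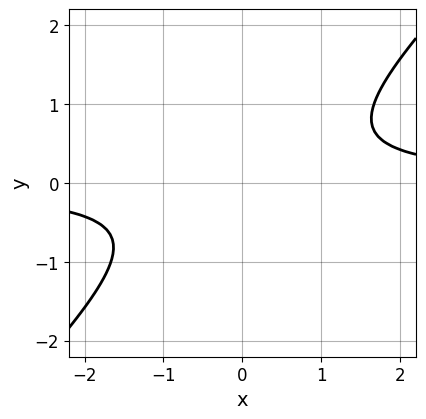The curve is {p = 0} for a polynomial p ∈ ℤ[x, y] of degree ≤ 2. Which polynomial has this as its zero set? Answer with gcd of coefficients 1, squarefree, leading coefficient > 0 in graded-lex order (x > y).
(a) The degree is 2 — a generic line meets the curve in up to 2 points.
(b) Checking where it meets the axes: the curve avoids every integer x-axis point in the box; the curve avoids every integer y-axis point in the box.
(c) Assembling these constraints gives the stated polynomial.

3*x*y - 3*y^2 - 2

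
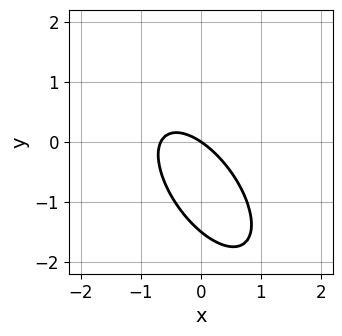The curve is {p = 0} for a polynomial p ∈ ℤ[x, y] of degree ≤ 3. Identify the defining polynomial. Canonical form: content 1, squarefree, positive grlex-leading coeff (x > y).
3*x^2 + 3*x*y + 2*y^2 + 2*x + 3*y

(a) The degree is 2 — a generic line meets the curve in up to 2 points.
(b) From the axis intercepts and sections: it meets the y-axis at y = 0 (among the integer gridlines); it meets the x-axis at x = 0 (among the integer gridlines).
(c) Assembling these constraints gives the stated polynomial.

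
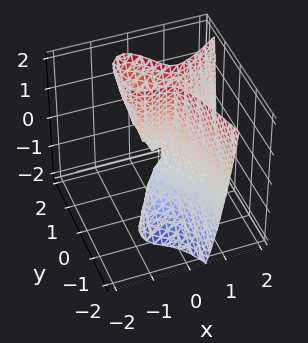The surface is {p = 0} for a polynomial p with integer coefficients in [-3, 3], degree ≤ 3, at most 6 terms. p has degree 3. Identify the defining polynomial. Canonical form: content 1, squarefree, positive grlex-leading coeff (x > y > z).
First, deg p = 3. The shape is more complex than any degree-2 surface.
Then, from the visible intercepts: it meets the y-axis at y = 0 (among the integer gridlines); the visible z-axis segment lies entirely on the surface.
Finally, assembling these constraints gives the stated polynomial.

3*x^3 - 3*x^2*y - 3*x*y - 3*y^2 + 2*y*z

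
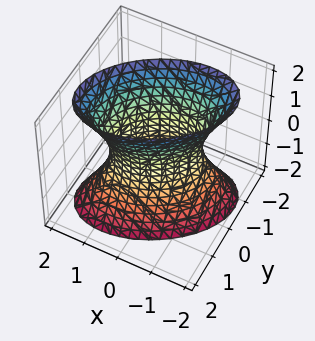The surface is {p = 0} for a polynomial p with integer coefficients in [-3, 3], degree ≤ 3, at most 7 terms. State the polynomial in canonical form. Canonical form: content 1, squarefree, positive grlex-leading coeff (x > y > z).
2*x^2 - 2*x*y + 3*y^2 - z^2 - 2

First, deg p = 2. A generic line meets the surface in up to 2 points.
Then, from the visible intercepts: the x-axis gridline crossings are at x ∈ {-1, 1}; the surface avoids every integer z-axis point in the box.
Finally, these observations pin down the coefficients.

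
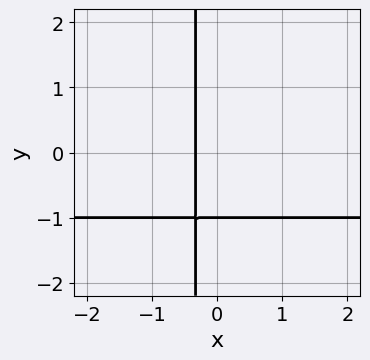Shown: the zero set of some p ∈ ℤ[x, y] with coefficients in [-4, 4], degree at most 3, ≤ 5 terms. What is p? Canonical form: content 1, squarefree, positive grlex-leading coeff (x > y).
3*x*y + 3*x + y + 1

First, the degree is 2 — the shape is more complex than any degree-1 curve.
Next, against the integer gridlines: one y-axis crossing is at y = -1.
Finally, putting this together gives p.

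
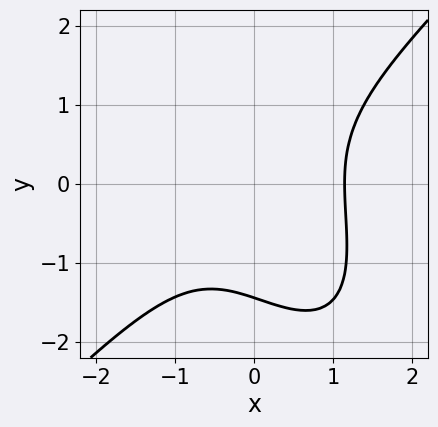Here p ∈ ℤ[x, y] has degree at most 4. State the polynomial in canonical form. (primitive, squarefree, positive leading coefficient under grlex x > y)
2*x^3 - x*y^2 - y^3 - 3

(a) deg p = 3. A generic line meets the curve in up to 3 points.
(b) The integer polynomial consistent with all of this is the stated p.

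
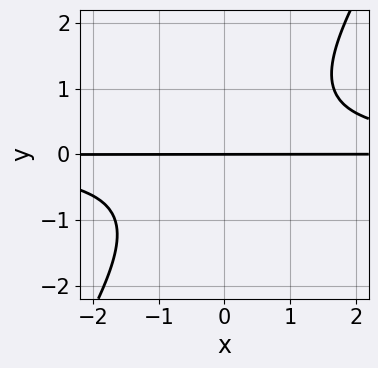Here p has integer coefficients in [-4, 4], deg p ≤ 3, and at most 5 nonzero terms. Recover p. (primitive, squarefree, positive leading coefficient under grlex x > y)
3*x*y^2 - 2*y^3 - 3*y

deg p = 3.
Reading off the gridlines: the visible x-axis segment lies entirely on the curve; one y-axis crossing is at y = 0.
Fitting integer coefficients to these (and the overall shape) gives p.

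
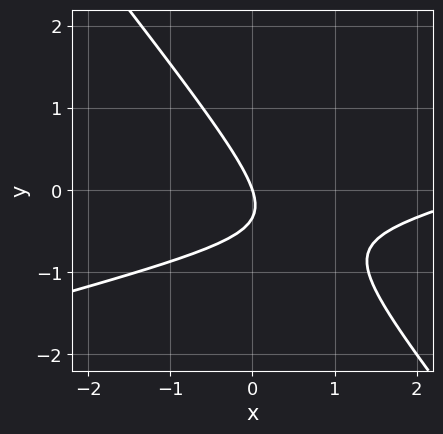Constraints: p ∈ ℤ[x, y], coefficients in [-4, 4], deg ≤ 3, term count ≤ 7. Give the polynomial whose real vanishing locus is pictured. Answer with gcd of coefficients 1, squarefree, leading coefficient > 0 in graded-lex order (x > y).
First, degree: no degree-1 curve has this shape, so deg p = 2.
Next, from the axis intercepts and sections: it meets the x-axis at x = 0 (among the integer gridlines); one y-axis crossing is at y = 0.
Finally, fitting integer coefficients to these (and the overall shape) gives p.

x^2 - 3*x*y - 3*y^2 - 3*x - y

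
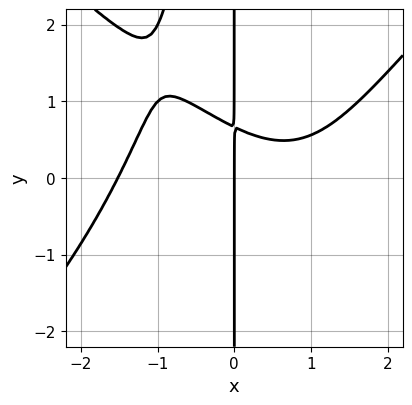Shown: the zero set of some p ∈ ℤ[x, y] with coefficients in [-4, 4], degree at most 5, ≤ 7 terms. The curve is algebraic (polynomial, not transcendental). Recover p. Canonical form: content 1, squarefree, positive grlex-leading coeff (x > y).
x^4 - x^2*y^2 - x^2 - 3*x*y + 2*x

1. Degree: the shape is more complex than any degree-3 curve, so deg p = 4.
2. Reading off the gridlines: one x-axis crossing is at x = 0; every point of the y-axis in the box is on the curve.
3. Fitting integer coefficients to these (and the overall shape) gives p.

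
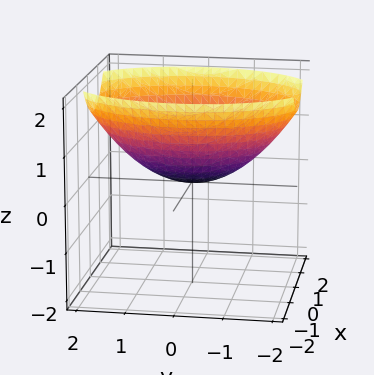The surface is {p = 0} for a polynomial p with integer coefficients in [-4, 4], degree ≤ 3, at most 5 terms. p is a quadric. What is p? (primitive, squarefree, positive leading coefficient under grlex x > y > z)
2*x^2 + y^2 - 3*z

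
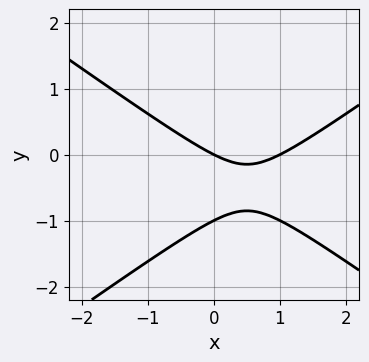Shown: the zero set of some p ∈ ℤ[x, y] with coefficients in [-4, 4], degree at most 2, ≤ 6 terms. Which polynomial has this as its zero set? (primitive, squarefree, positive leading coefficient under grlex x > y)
1. The degree is 2 — no degree-1 curve has this shape.
2. Against the integer gridlines: among the integer gridlines, it crosses the x-axis at x ∈ {0, 1}; among the integer gridlines, it crosses the y-axis at y ∈ {-1, 0}.
3. Together with the visible shape, these determine p as stated.

x^2 - 2*y^2 - x - 2*y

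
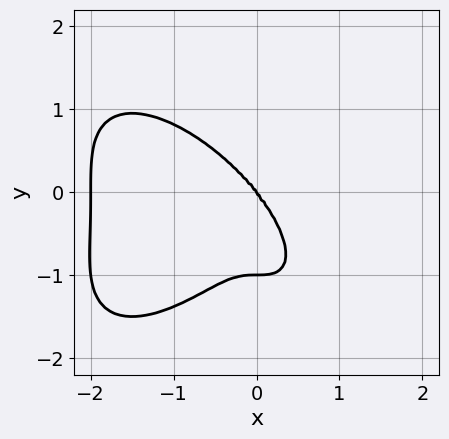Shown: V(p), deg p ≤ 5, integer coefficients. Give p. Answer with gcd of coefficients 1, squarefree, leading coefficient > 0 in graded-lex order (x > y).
1. Degree: no degree-3 curve has this shape, so deg p = 4.
2. Against the integer gridlines: among the integer gridlines, it crosses the x-axis at x ∈ {-2, 0}; among the integer gridlines, it crosses the y-axis at y ∈ {-1, 0}.
3. Solving for integer coefficients yields p as stated.

x^4 + y^4 + 2*x^3 + y^3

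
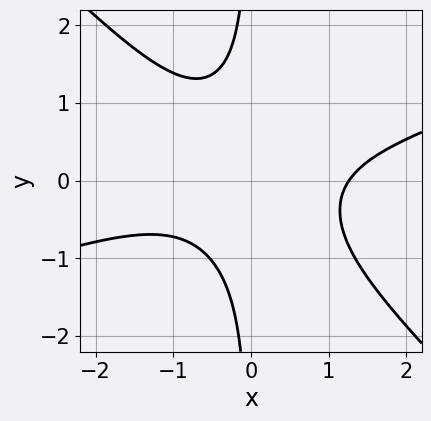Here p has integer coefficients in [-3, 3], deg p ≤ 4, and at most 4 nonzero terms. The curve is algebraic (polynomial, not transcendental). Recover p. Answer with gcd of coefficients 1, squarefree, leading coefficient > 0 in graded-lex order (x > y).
First, the degree is 3 — no degree-2 curve has this shape.
Then, observable constraints: it misses every integer gridline on the y-axis.
Finally, together with the visible shape, these determine p as stated.

x^3 - 2*x^2*y - 3*x*y^2 - 2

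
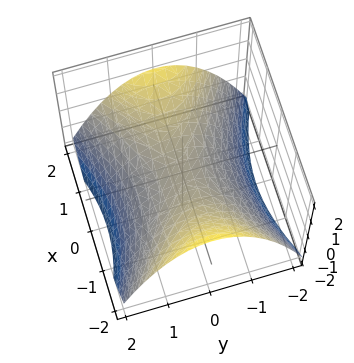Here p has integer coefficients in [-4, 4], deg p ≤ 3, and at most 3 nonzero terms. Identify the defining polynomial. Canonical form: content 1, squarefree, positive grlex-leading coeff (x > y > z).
x^2 - 2*y^2 - 3*z

(a) Degree: a hyperbolic paraboloid; a quadric, so deg p = 2.
(b) Symmetries: it's symmetric under y → −y, forcing even powers of y; mirror symmetry x ↦ −x ⇒ only even powers of x.
(c) Checking where it meets the axes: one x-axis crossing is at x = 0; it meets the z-axis at z = 0 (among the integer gridlines); one y-axis crossing is at y = 0.
(d) Together with the visible shape, these determine p as stated.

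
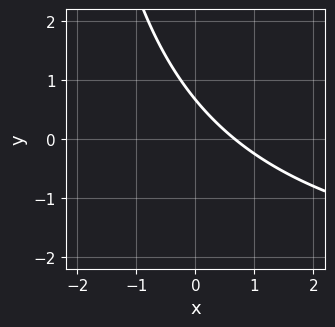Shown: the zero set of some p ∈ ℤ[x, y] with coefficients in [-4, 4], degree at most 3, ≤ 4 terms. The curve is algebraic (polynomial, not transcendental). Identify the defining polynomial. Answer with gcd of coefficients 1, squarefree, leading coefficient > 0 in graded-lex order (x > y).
x*y + 3*x + 3*y - 2

1. The degree is 2 — a generic line meets the curve in up to 2 points.
2. Matching integer coefficients to the picture gives p.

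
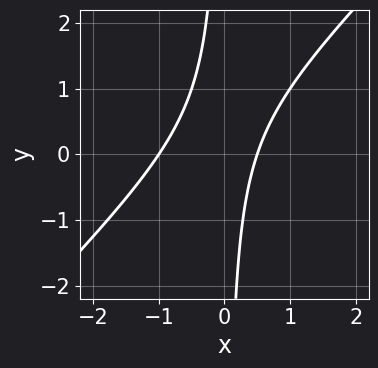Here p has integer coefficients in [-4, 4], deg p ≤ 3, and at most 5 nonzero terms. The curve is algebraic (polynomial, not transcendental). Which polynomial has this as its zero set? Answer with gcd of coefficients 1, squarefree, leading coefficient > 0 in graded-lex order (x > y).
2*x^2 - 2*x*y + x - 1

First, the degree is 2 — no degree-1 curve has this shape.
Then, from the axis intercepts and sections: the curve avoids every integer y-axis point in the box; it meets the x-axis at x = -1 (among the integer gridlines).
Finally, putting this together gives p.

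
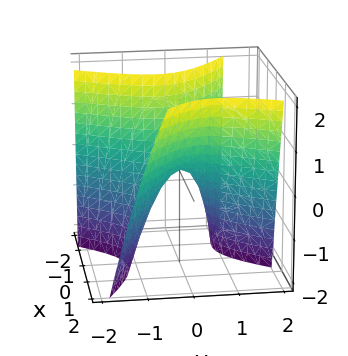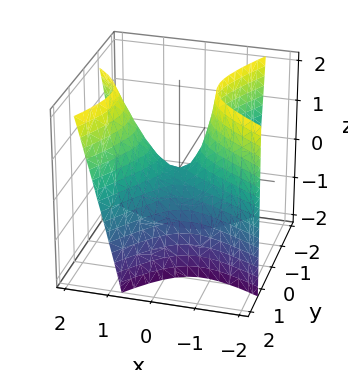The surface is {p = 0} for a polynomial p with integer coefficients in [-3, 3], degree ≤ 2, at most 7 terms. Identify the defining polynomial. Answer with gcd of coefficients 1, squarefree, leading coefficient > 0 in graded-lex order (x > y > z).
3*x^2 + 3*x*y - x*z - 3*y^2 - 2*z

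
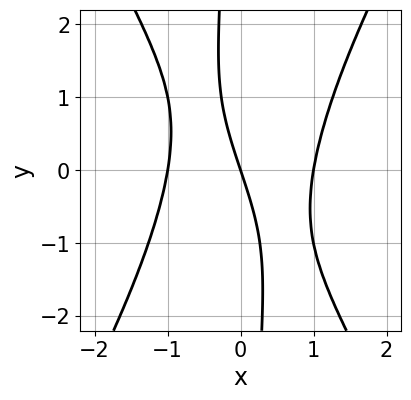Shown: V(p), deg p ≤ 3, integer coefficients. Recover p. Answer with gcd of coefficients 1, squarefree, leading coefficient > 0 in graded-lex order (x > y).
3*x^3 - x*y^2 - 3*x - y

(a) deg p = 3.
(b) Against the integer gridlines: it meets the y-axis at y = 0 (among the integer gridlines); the x-axis gridline crossings are at x ∈ {-1, 0, 1}.
(c) Putting this together gives p.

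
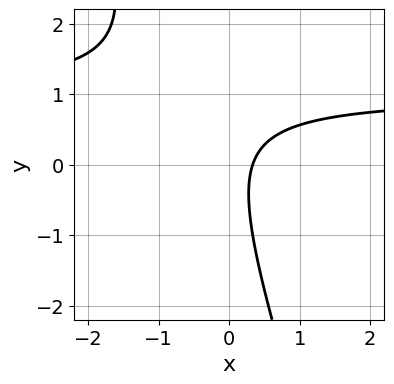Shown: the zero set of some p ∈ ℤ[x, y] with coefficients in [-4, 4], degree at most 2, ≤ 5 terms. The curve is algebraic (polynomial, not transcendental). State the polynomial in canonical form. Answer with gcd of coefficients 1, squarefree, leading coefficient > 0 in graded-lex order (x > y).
First, degree: the shape is more complex than any degree-1 curve, so deg p = 2.
Next, reading off the gridlines: it misses every integer gridline on the y-axis.
Finally, assembling these constraints gives the stated polynomial.

3*x*y + y^2 - 3*x + 1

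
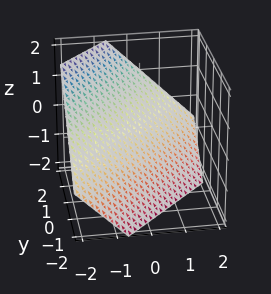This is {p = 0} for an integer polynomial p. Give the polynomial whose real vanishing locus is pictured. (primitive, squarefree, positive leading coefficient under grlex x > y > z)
1. Degree: every cross-section is a straight line — this is a plane, so deg p = 1.
2. Matching integer coefficients to the picture gives p.

3*x - 3*y + 3*z + 2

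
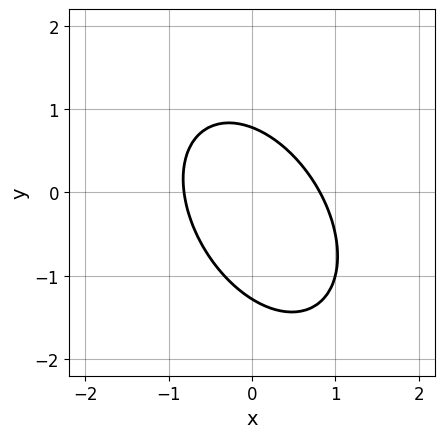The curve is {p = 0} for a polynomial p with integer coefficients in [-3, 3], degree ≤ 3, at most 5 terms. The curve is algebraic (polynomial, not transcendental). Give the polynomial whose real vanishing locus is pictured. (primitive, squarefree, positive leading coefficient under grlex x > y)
3*x^2 + 2*x*y + 2*y^2 + y - 2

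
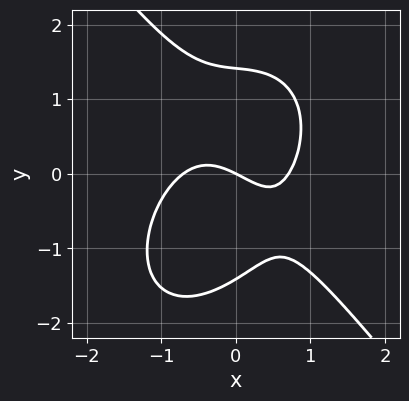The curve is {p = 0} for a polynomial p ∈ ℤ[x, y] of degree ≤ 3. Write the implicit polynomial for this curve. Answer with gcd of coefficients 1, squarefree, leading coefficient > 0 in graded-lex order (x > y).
2*x^3 + y^3 + x*y - x - 2*y

Degree: no degree-2 curve has this shape, so deg p = 3.
From the axis intercepts and sections: one x-axis crossing is at x = 0; it crosses the y-axis at the gridline y = 0.
The integer polynomial consistent with all of this is the stated p.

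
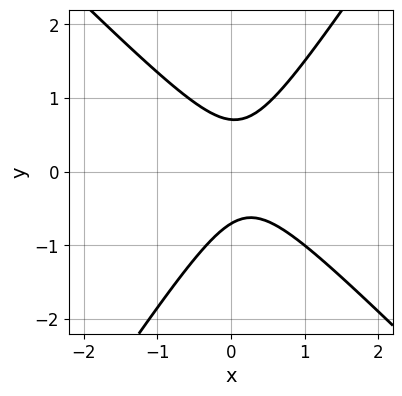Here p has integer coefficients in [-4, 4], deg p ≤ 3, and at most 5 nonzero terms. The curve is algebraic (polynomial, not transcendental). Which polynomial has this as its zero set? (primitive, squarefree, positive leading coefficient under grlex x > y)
3*x^2 + x*y - 2*y^2 - x + 1

(a) deg p = 2. The shape is more complex than any degree-1 curve.
(b) Checking where it meets the axes: no x-intercept at any integer in the box.
(c) These observations pin down the coefficients.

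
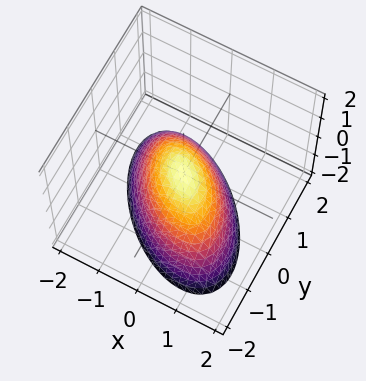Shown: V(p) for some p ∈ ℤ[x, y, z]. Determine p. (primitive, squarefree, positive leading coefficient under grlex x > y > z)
x^2 + x*y + y^2 + z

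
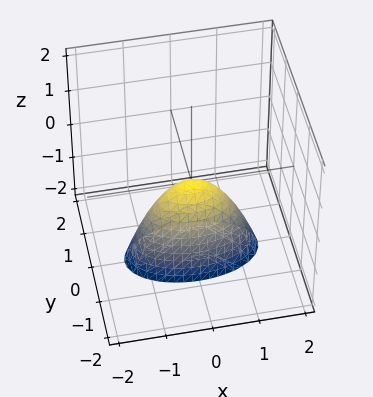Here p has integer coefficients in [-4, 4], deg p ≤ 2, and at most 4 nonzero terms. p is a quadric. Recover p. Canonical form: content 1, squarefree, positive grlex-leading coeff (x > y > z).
Degree: a paraboloid; a quadric, so deg p = 2.
Symmetries: the x ↦ −x reflection is a symmetry, so x appears only in even powers; it's symmetric under y → −y, forcing even powers of y.
Against the integer gridlines: it crosses the y-axis at the gridline y = 0; one x-axis crossing is at x = 0; it crosses the z-axis at the gridline z = 0.
Together with the visible shape, these determine p as stated.

x^2 + 3*y^2 + z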